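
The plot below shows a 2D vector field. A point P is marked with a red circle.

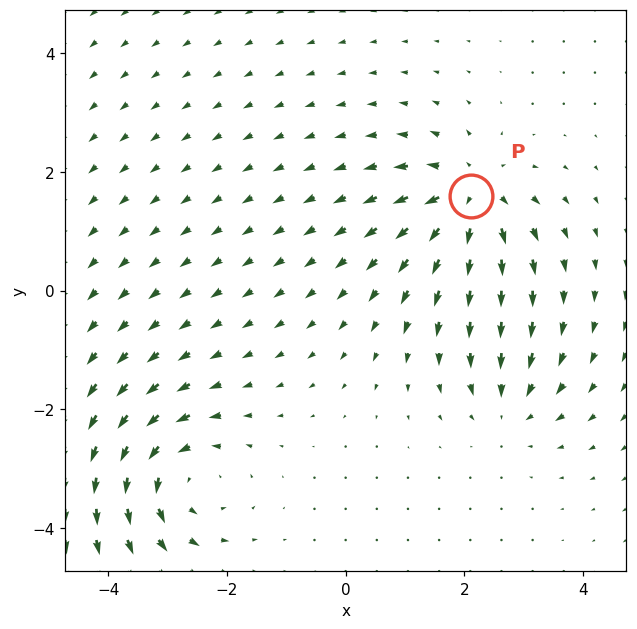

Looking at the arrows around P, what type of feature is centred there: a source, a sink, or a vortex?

At P (2.1, 1.6) the arrows spread outward. Divergence about +6, curl ≈0 — positive divergence with near-zero curl is a source.

source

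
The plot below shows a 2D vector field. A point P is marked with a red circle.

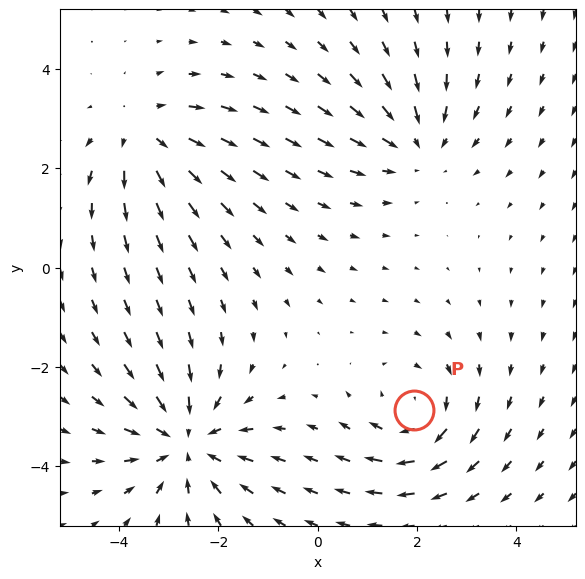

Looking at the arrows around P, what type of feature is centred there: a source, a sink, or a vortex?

At P (1.9, -2.9) the arrows circulate clockwise. Divergence ≈0, curl about -3 — near-zero divergence with nonzero curl is a vortex.

vortex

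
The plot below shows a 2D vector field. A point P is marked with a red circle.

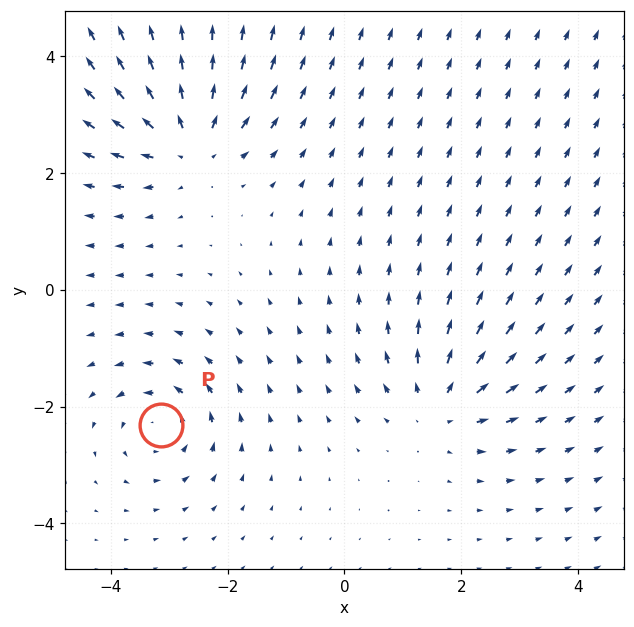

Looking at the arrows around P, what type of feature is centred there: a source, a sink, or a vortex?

At P (-3.1, -2.3) the arrows circulate counterclockwise. Divergence ≈0, curl about +4 — near-zero divergence with nonzero curl is a vortex.

vortex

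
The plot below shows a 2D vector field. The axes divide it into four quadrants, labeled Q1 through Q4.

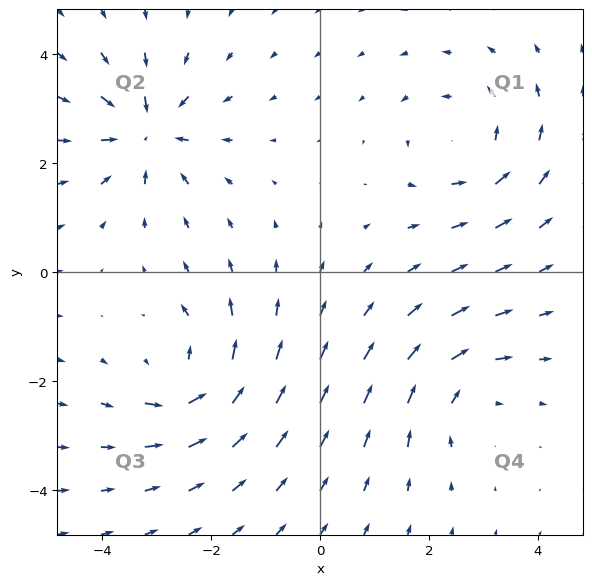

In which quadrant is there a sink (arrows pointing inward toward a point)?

The sink sits at approximately (-3.2, 2.6), which lies in quadrant Q2. The divergence there is about -5, negative as expected for a sink.

Q2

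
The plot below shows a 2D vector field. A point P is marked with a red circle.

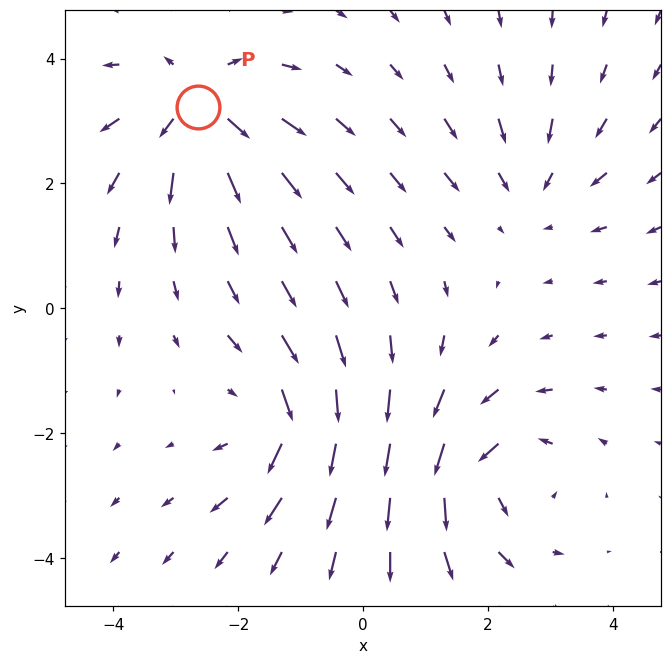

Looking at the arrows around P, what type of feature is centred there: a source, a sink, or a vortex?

source

At P (-2.6, 3.2) the arrows spread outward. Divergence about +6, curl ≈0 — positive divergence with near-zero curl is a source.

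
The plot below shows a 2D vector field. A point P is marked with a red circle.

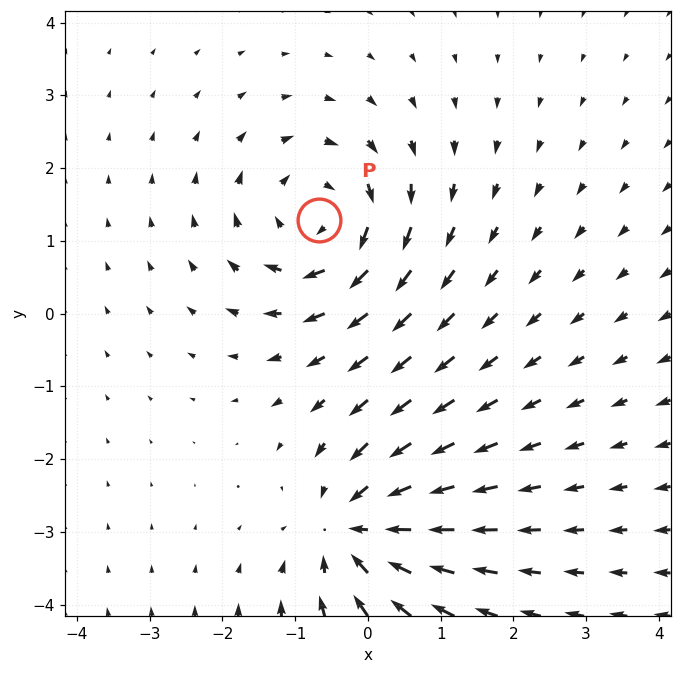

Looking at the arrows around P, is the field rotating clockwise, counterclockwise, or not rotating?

Near P at (-0.7, 1.3) the arrows circulate clockwise. The curl (z-component) there is about -4; negative curl means clockwise rotation.

clockwise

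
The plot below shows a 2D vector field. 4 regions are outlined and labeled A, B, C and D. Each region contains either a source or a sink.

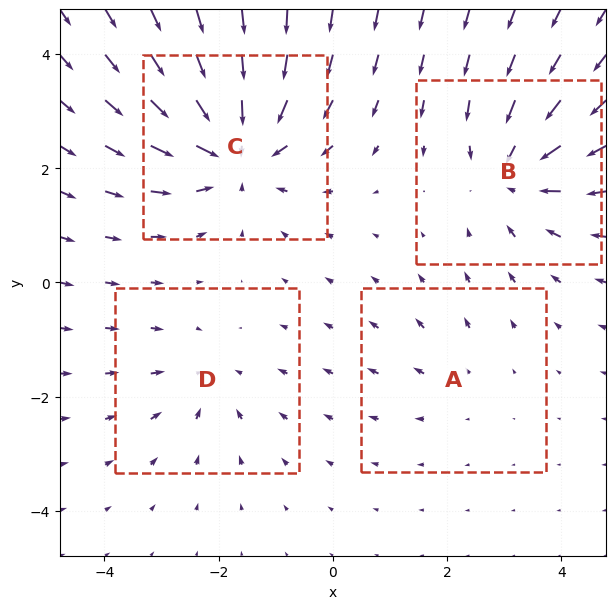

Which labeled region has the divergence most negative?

Divergence at each region's feature centre — A: about +2, B: about -5, C: about -7, D: about -3. Region C is most negative.

C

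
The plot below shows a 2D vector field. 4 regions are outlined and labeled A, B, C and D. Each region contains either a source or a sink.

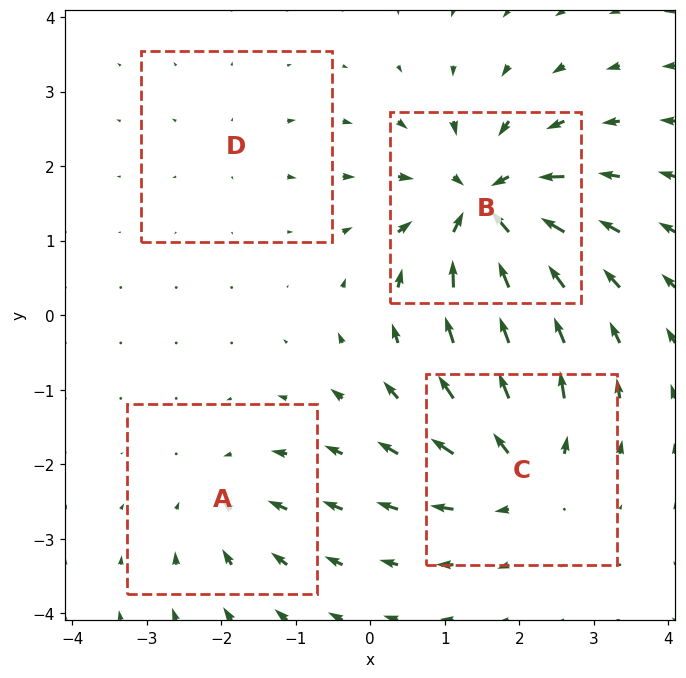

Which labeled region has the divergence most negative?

B

Divergence at each region's feature centre — A: about -4, B: about -9, C: about +6, D: about +2. Region B is most negative.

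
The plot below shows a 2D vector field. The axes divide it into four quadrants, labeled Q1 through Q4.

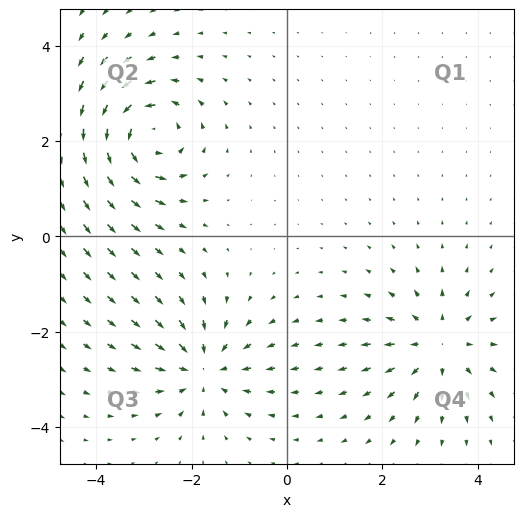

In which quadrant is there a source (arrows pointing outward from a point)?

Q4

The source sits at approximately (3.2, -2.3), which lies in quadrant Q4. The divergence there is about +4, positive as expected for a source.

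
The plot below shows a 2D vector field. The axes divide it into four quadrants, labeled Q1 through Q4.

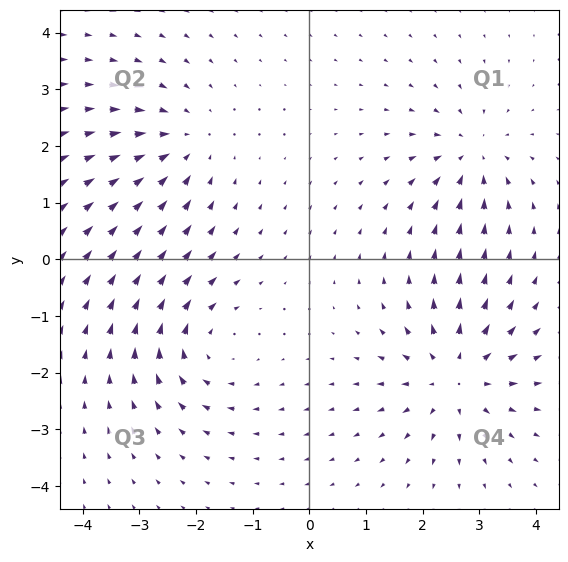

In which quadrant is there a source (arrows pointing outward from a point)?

Q4

The source sits at approximately (2.6, -2.1), which lies in quadrant Q4. The divergence there is about +5, positive as expected for a source.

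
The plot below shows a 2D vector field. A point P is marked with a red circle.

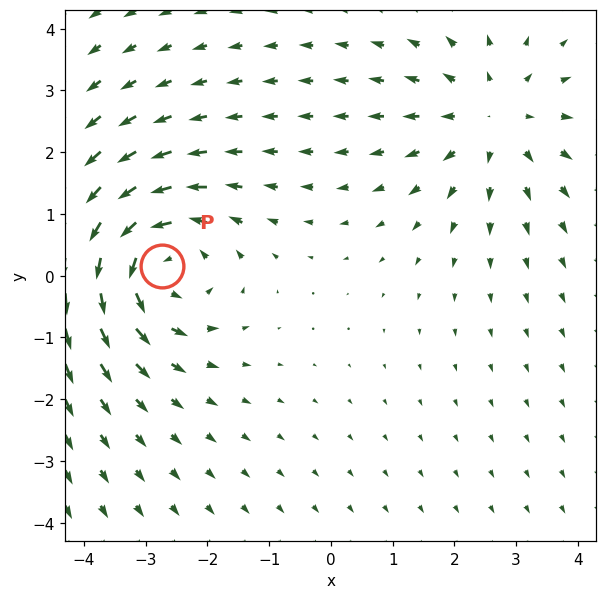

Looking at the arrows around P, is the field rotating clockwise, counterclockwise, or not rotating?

counterclockwise

Near P at (-2.7, 0.2) the arrows circulate counterclockwise. The curl (z-component) there is about +4; positive curl means counterclockwise rotation.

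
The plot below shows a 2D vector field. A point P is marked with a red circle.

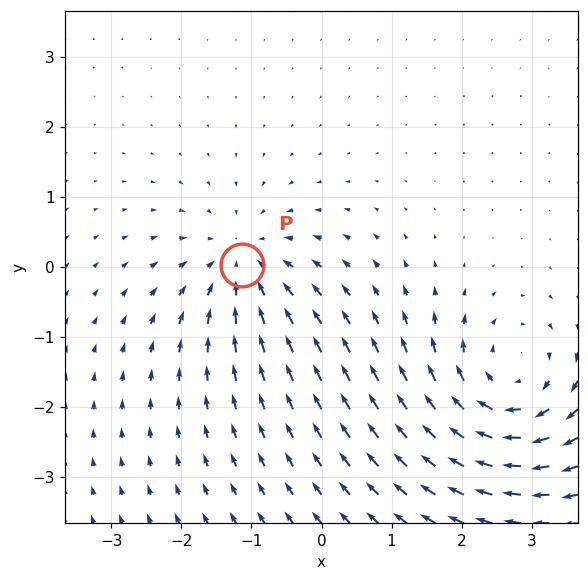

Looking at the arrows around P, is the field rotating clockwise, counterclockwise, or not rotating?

Near P at (-1.1, 0.0) the arrows show no circulation. The curl there is ≈0.

not rotating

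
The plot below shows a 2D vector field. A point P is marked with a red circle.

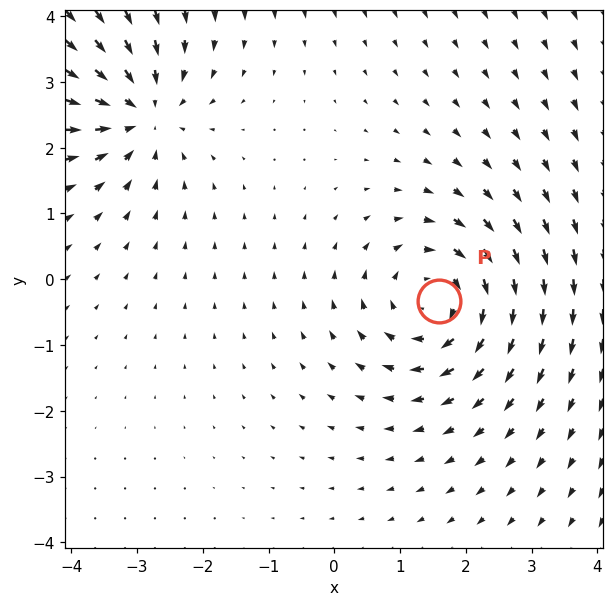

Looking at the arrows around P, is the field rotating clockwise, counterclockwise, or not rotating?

Near P at (1.6, -0.3) the arrows circulate clockwise. The curl (z-component) there is about -3; negative curl means clockwise rotation.

clockwise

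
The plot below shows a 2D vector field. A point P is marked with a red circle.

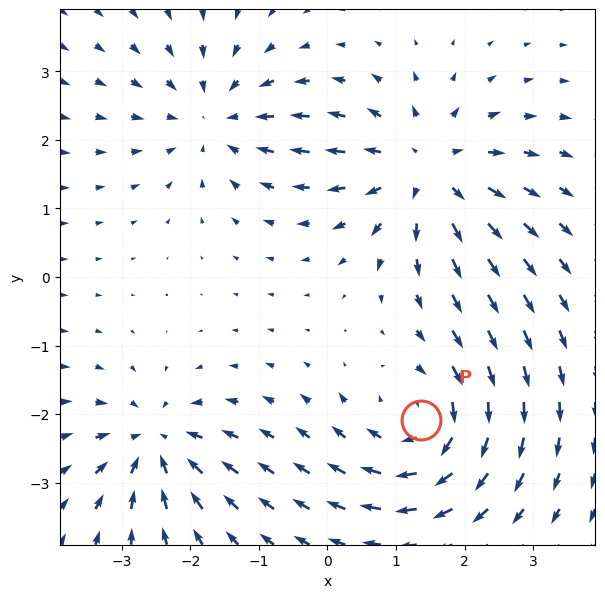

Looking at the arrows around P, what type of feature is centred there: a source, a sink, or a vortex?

At P (1.4, -2.1) the arrows circulate clockwise. Divergence ≈0, curl about -5 — near-zero divergence with nonzero curl is a vortex.

vortex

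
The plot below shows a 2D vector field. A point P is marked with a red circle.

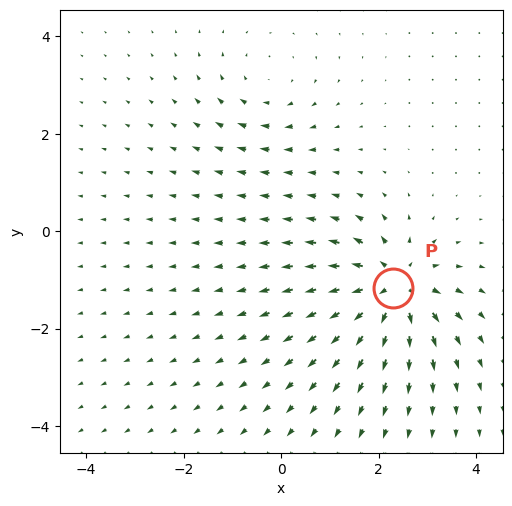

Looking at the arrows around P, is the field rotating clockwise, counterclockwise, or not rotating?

Near P at (2.3, -1.2) the arrows show no circulation. The curl there is ≈0.

not rotating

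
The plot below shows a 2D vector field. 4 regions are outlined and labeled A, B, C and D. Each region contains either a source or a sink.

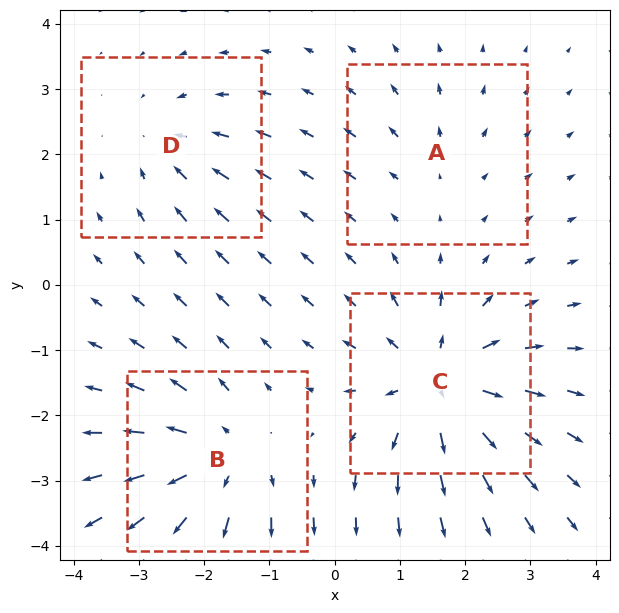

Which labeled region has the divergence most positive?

Divergence at each region's feature centre — A: about +2, B: about +6, C: about +7, D: about -4. Region C is most positive.

C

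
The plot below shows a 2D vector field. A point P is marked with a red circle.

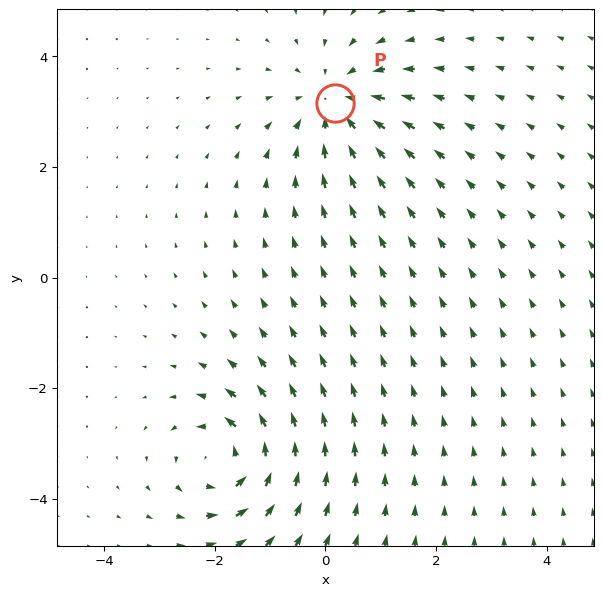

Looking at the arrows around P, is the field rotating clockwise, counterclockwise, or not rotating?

not rotating

Near P at (0.2, 3.2) the arrows show no circulation. The curl there is ≈0.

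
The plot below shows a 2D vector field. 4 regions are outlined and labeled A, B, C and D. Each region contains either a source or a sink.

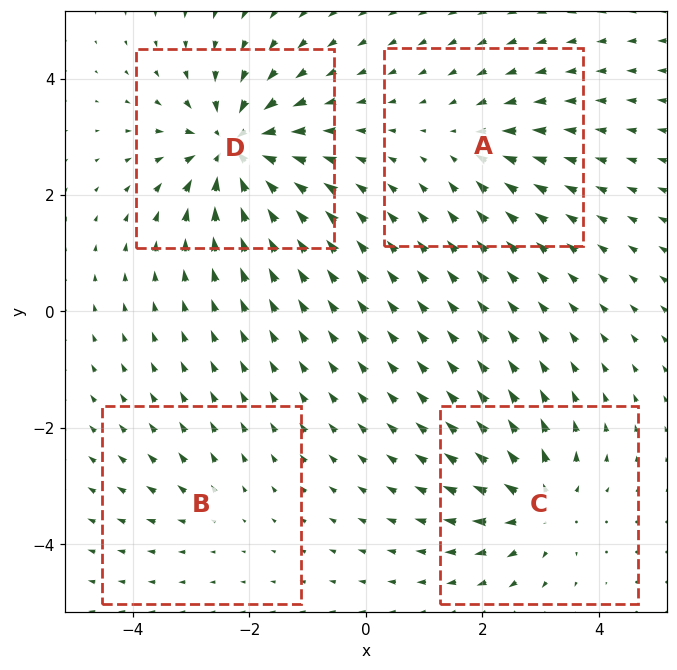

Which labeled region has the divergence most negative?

Divergence at each region's feature centre — A: about -4, B: about +2, C: about +6, D: about -9. Region D is most negative.

D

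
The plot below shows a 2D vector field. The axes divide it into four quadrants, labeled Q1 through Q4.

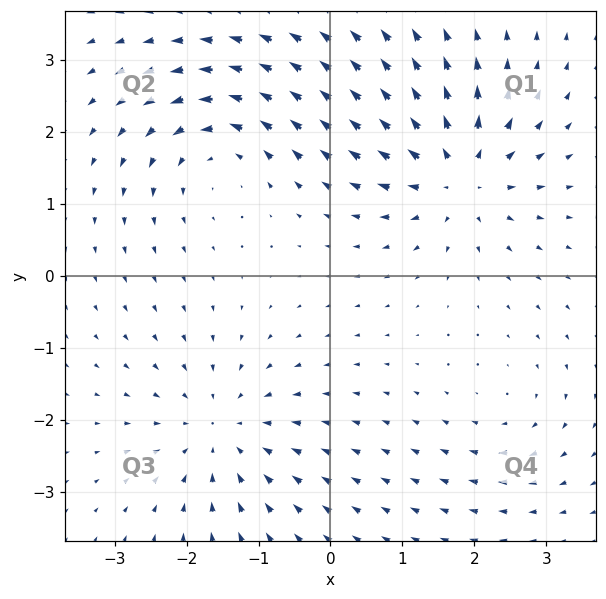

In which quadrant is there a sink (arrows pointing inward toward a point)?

The sink sits at approximately (-1.5, -2.2), which lies in quadrant Q3. The divergence there is about -4, negative as expected for a sink.

Q3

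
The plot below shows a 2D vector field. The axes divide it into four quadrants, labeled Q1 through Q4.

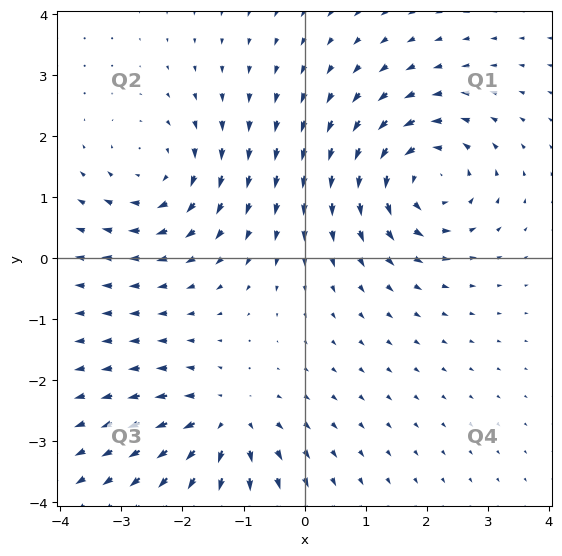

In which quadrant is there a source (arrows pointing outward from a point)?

Q3

The source sits at approximately (-1.3, -2.7), which lies in quadrant Q3. The divergence there is about +5, positive as expected for a source.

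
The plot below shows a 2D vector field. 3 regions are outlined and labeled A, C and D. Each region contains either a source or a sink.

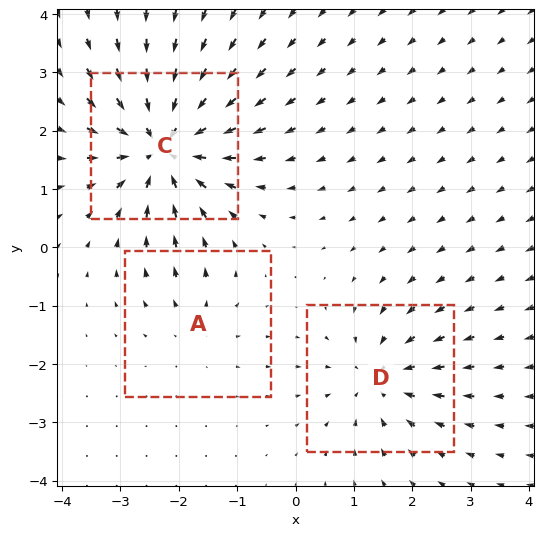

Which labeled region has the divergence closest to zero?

Divergence at each region's feature centre — A: about +2, C: about -6, D: about -3. Region A is closest to zero.

A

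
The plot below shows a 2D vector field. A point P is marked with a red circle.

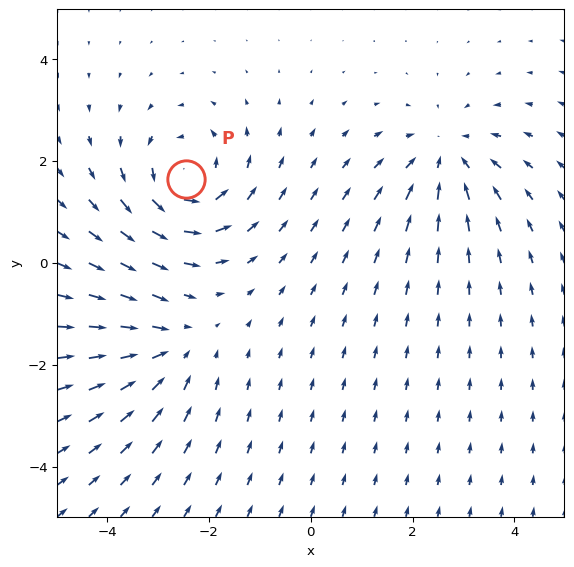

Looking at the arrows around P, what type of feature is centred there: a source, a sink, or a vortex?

At P (-2.5, 1.6) the arrows circulate counterclockwise. Divergence ≈0, curl about +4 — near-zero divergence with nonzero curl is a vortex.

vortex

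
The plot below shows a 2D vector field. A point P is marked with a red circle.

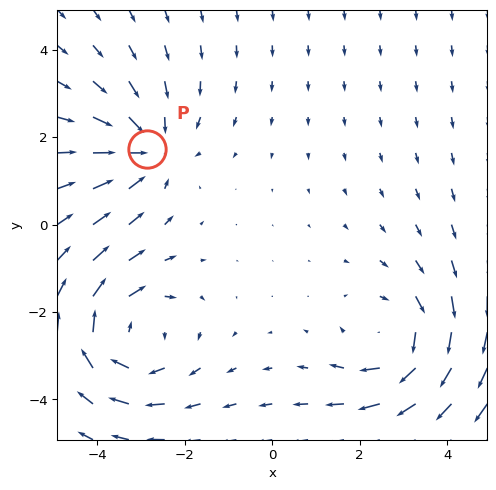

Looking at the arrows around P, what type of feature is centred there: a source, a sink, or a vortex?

At P (-2.9, 1.7) the arrows converge inward. Divergence about -3, curl ≈0 — negative divergence with near-zero curl is a sink.

sink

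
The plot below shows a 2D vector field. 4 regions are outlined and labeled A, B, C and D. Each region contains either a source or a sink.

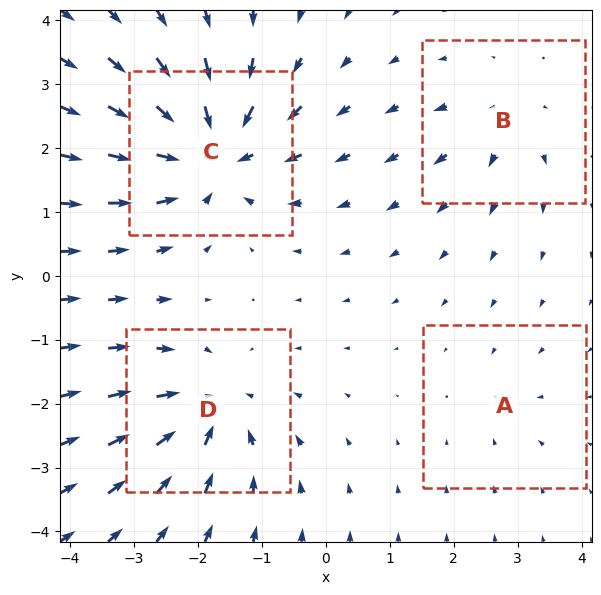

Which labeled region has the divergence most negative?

Divergence at each region's feature centre — A: about -2, B: about +3, C: about -8, D: about -6. Region C is most negative.

C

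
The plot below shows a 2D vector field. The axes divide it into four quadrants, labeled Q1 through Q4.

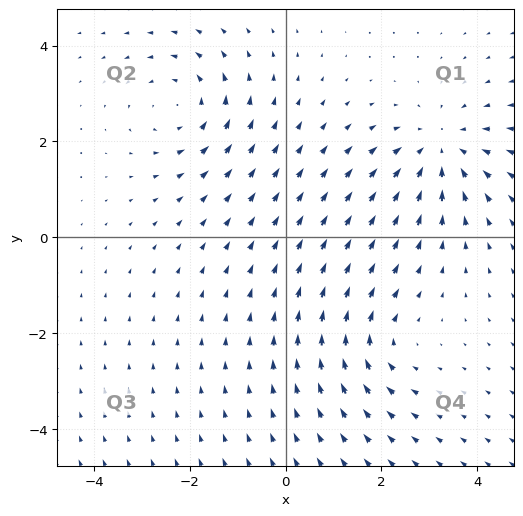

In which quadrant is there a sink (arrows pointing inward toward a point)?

The sink sits at approximately (3.2, 1.8), which lies in quadrant Q1. The divergence there is about -4, negative as expected for a sink.

Q1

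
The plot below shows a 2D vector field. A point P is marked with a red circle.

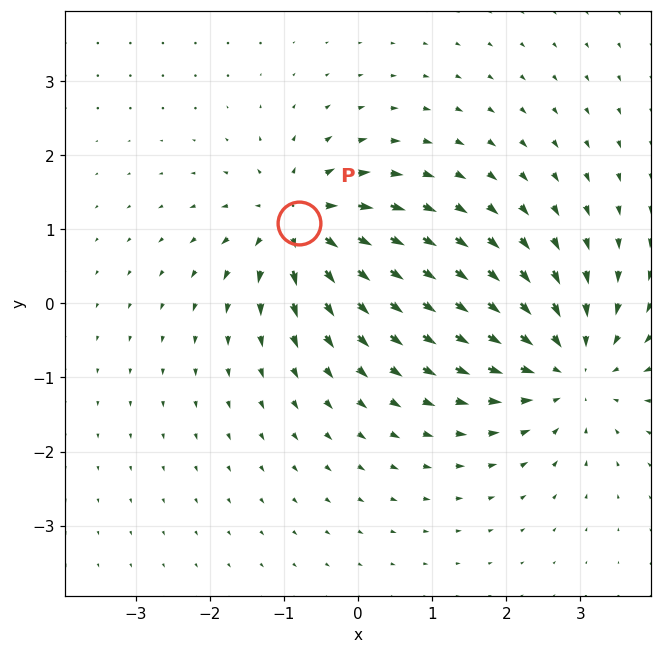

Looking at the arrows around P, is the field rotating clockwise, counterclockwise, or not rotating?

Near P at (-0.8, 1.1) the arrows show no circulation. The curl there is ≈0.

not rotating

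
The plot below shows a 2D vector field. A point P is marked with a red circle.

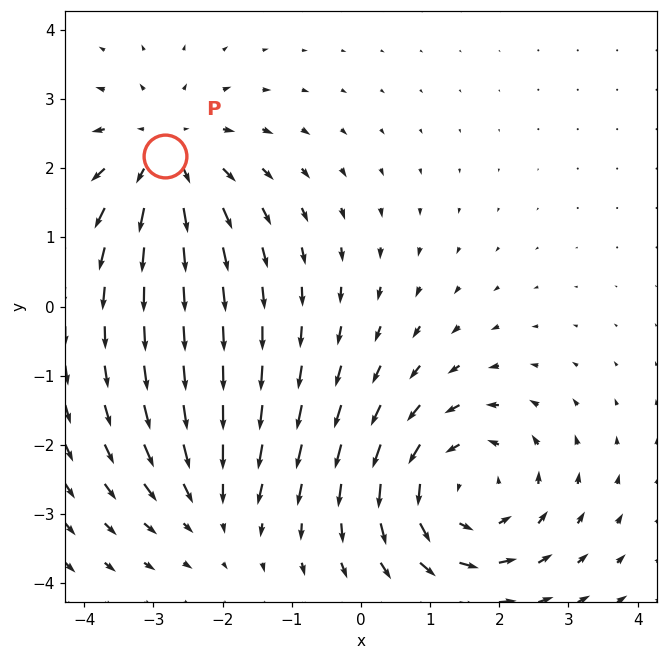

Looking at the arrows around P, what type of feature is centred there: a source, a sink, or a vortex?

source

At P (-2.8, 2.2) the arrows spread outward. Divergence about +4, curl ≈0 — positive divergence with near-zero curl is a source.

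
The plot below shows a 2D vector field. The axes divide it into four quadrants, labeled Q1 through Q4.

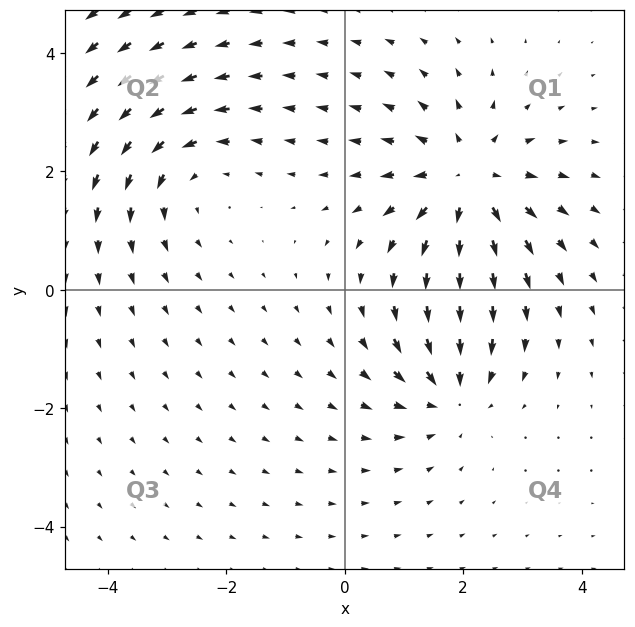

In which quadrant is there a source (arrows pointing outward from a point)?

The source sits at approximately (2.1, 1.8), which lies in quadrant Q1. The divergence there is about +4, positive as expected for a source.

Q1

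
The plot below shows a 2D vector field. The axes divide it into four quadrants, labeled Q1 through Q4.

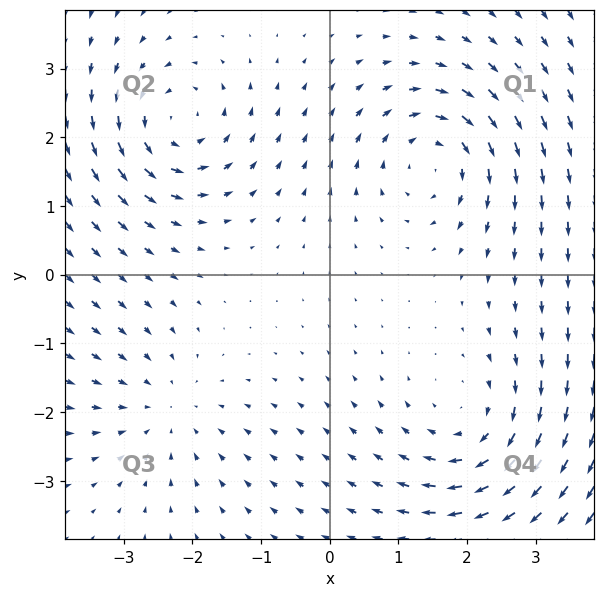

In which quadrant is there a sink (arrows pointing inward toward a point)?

The sink sits at approximately (-2.4, -2.0), which lies in quadrant Q3. The divergence there is about -3, negative as expected for a sink.

Q3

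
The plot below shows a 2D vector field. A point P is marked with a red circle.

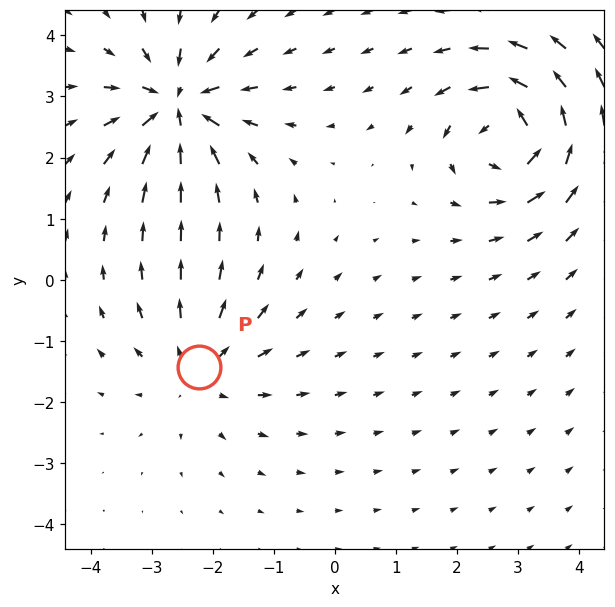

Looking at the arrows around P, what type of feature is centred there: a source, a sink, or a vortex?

source

At P (-2.2, -1.4) the arrows spread outward. Divergence about +3, curl ≈0 — positive divergence with near-zero curl is a source.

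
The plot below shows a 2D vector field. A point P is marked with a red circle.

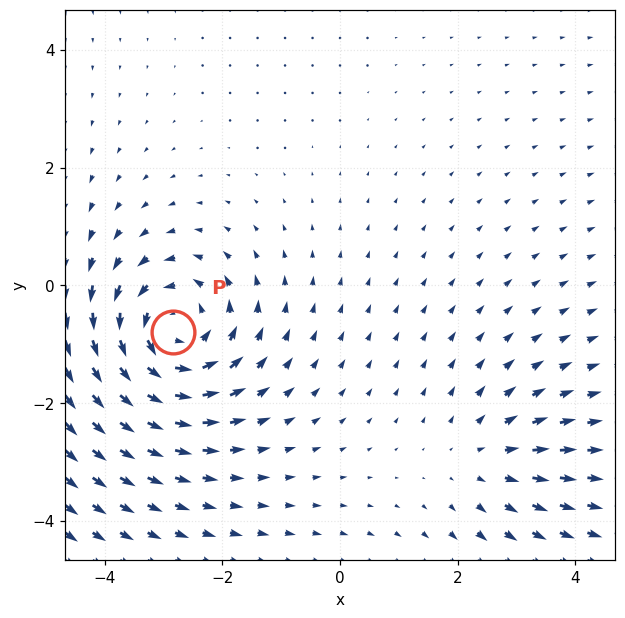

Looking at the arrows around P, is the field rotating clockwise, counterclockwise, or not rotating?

counterclockwise

Near P at (-2.8, -0.8) the arrows circulate counterclockwise. The curl (z-component) there is about +5; positive curl means counterclockwise rotation.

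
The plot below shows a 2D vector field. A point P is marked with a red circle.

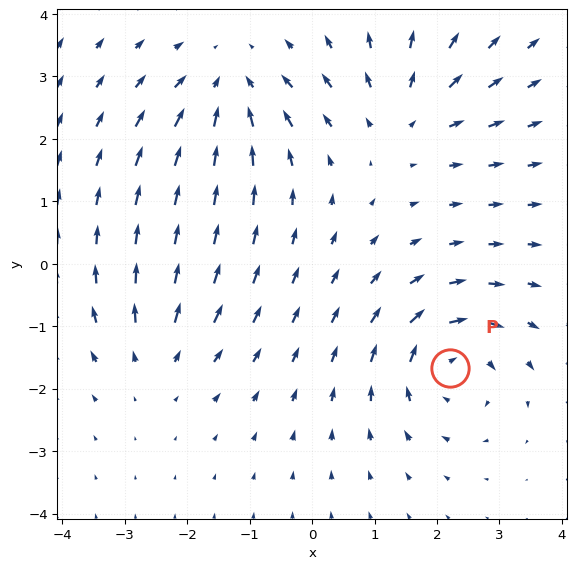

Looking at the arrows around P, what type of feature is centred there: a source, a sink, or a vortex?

At P (2.2, -1.7) the arrows circulate clockwise. Divergence ≈0, curl about -5 — near-zero divergence with nonzero curl is a vortex.

vortex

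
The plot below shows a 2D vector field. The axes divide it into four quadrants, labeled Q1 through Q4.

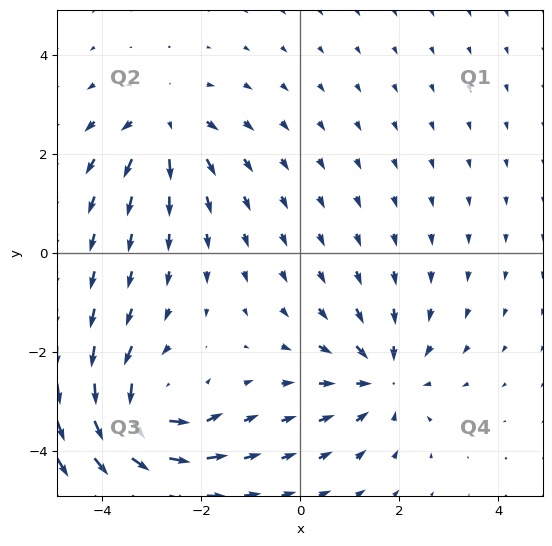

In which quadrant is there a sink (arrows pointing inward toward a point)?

Q4

The sink sits at approximately (1.7, -2.5), which lies in quadrant Q4. The divergence there is about -4, negative as expected for a sink.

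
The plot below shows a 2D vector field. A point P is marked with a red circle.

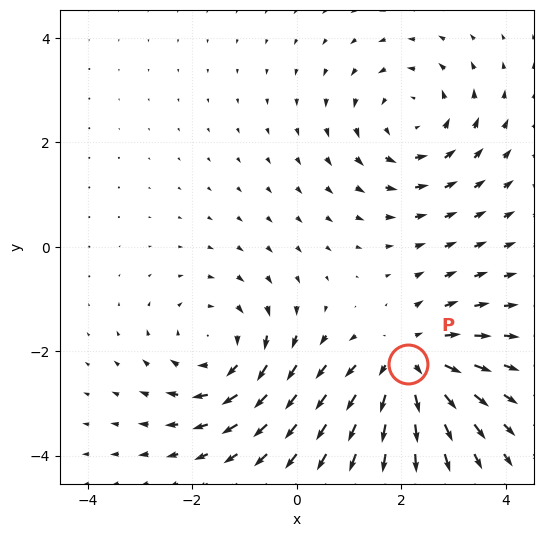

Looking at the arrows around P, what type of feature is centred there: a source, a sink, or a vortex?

source

At P (2.1, -2.2) the arrows spread outward. Divergence about +4, curl ≈0 — positive divergence with near-zero curl is a source.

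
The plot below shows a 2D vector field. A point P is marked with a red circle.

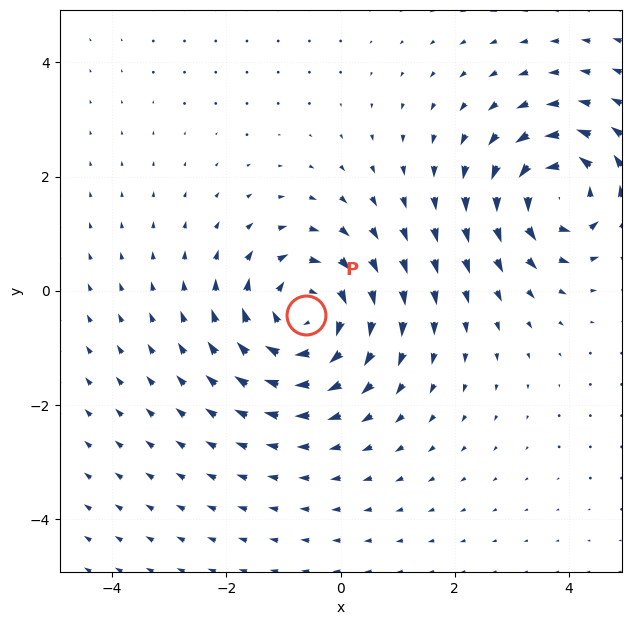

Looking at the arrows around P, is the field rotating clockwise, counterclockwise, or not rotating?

clockwise

Near P at (-0.6, -0.4) the arrows circulate clockwise. The curl (z-component) there is about -5; negative curl means clockwise rotation.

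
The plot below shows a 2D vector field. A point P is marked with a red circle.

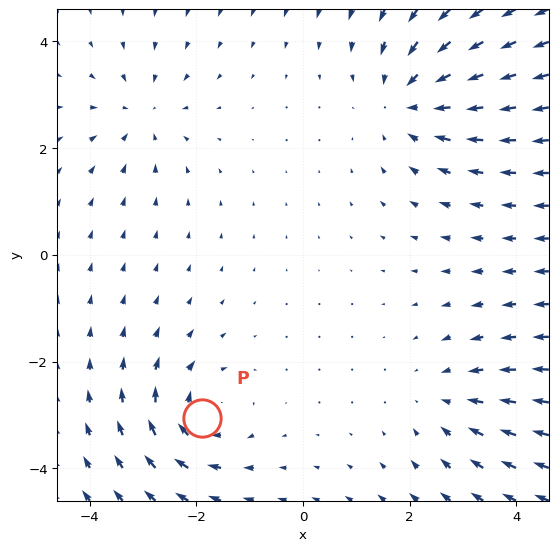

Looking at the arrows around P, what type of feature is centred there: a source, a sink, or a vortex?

vortex

At P (-1.9, -3.1) the arrows circulate clockwise. Divergence ≈0, curl about -4 — near-zero divergence with nonzero curl is a vortex.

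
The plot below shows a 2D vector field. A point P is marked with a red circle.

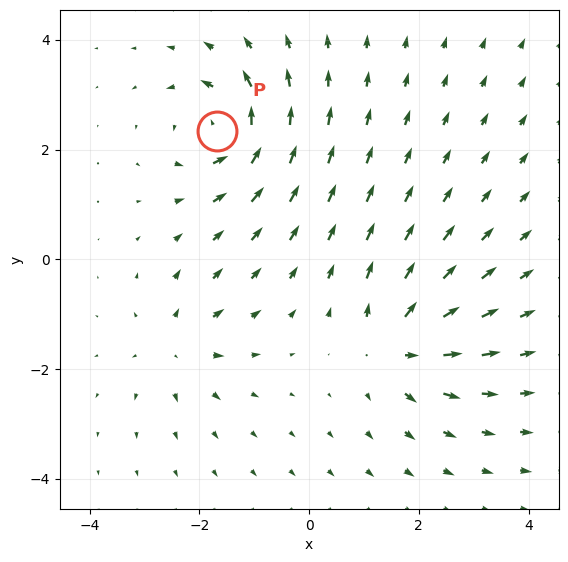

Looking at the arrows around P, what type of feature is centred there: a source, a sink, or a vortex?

vortex

At P (-1.7, 2.3) the arrows circulate counterclockwise. Divergence ≈0, curl about +7 — near-zero divergence with nonzero curl is a vortex.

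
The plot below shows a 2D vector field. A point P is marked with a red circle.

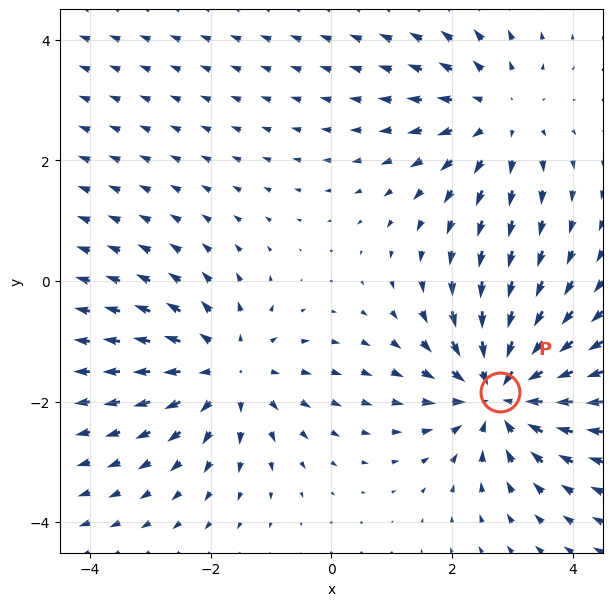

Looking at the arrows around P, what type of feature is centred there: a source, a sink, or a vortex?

sink

At P (2.8, -1.8) the arrows converge inward. Divergence about -5, curl ≈0 — negative divergence with near-zero curl is a sink.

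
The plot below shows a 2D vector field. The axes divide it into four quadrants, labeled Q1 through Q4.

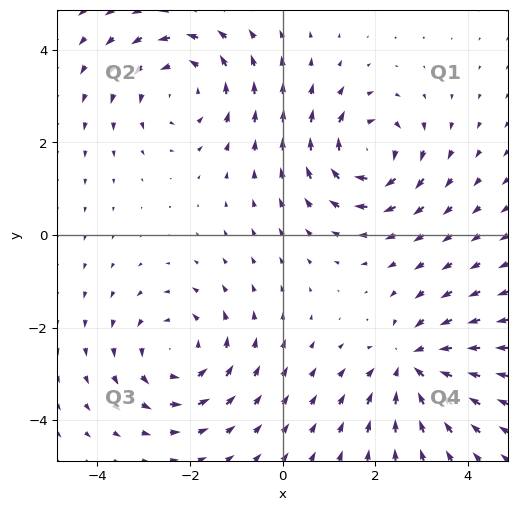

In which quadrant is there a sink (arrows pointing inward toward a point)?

The sink sits at approximately (2.8, -2.8), which lies in quadrant Q4. The divergence there is about -5, negative as expected for a sink.

Q4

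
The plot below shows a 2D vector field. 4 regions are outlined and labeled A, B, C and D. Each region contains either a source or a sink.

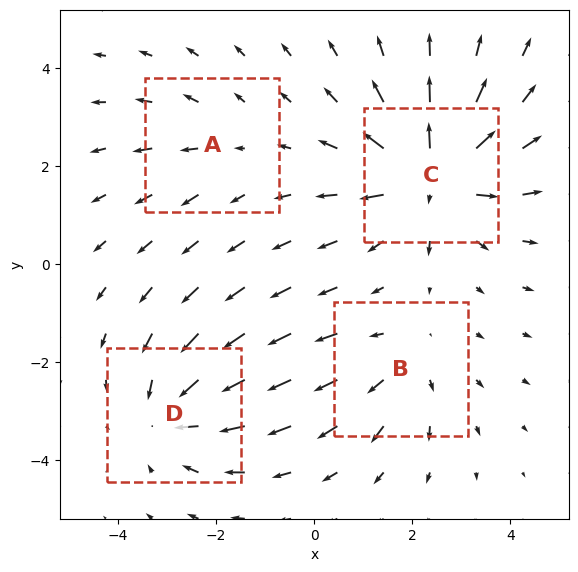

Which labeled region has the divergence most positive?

Divergence at each region's feature centre — A: about +2, B: about +3, C: about +6, D: about -4. Region C is most positive.

C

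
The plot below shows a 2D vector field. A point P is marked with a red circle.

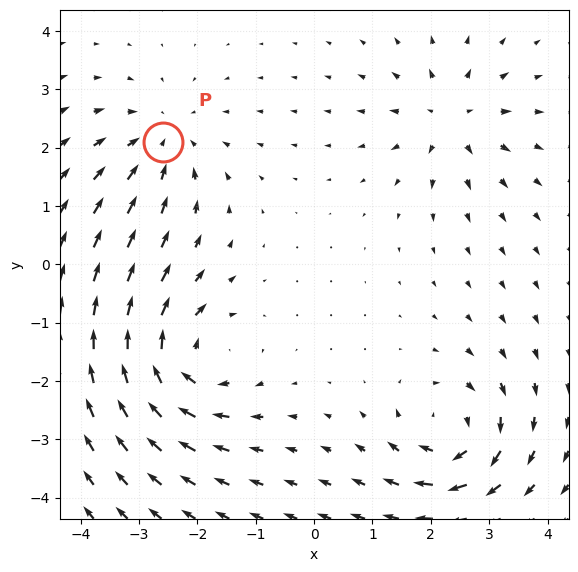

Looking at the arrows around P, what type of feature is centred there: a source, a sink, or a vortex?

At P (-2.6, 2.1) the arrows converge inward. Divergence about -4, curl ≈0 — negative divergence with near-zero curl is a sink.

sink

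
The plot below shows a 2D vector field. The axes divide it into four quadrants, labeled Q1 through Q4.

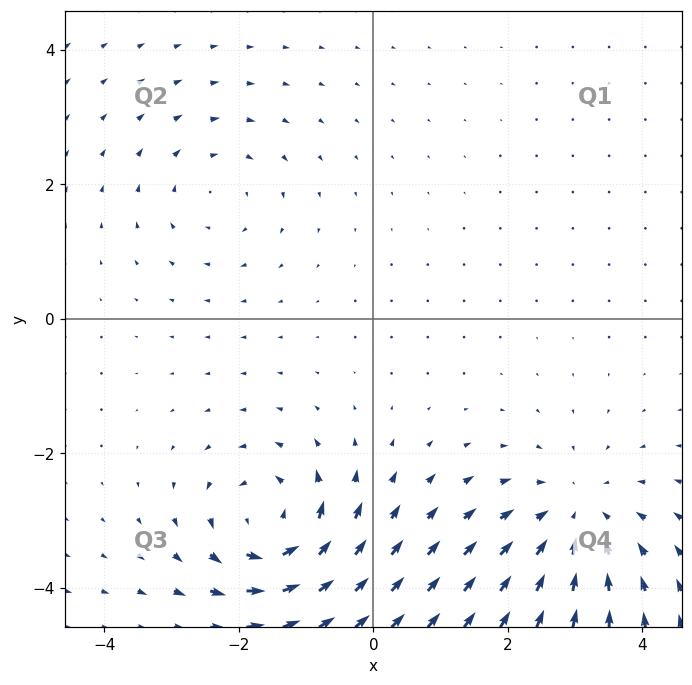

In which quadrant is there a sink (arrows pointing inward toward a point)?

Q4

The sink sits at approximately (3.0, -3.0), which lies in quadrant Q4. The divergence there is about -4, negative as expected for a sink.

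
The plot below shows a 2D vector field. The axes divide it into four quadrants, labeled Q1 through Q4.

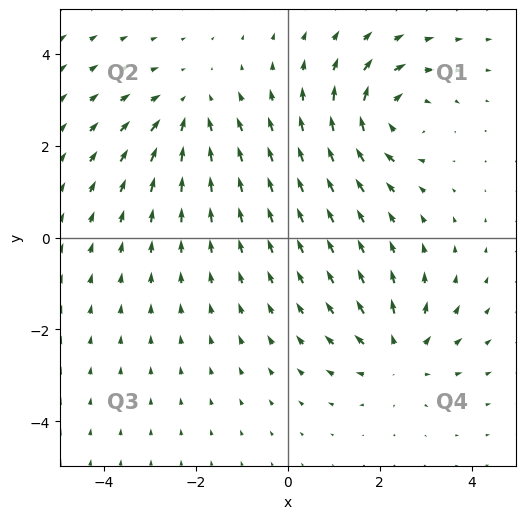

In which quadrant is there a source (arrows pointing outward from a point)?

Q4

The source sits at approximately (2.4, -2.5), which lies in quadrant Q4. The divergence there is about +4, positive as expected for a source.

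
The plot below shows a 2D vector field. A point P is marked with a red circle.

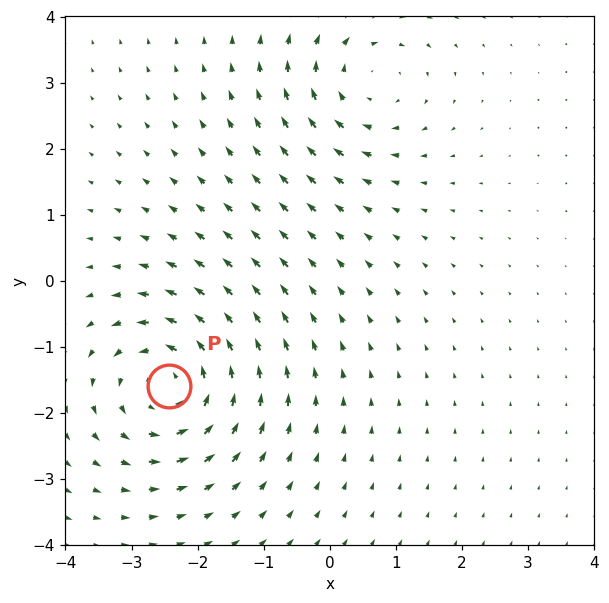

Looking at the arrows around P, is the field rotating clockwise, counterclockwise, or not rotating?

counterclockwise

Near P at (-2.4, -1.6) the arrows circulate counterclockwise. The curl (z-component) there is about +5; positive curl means counterclockwise rotation.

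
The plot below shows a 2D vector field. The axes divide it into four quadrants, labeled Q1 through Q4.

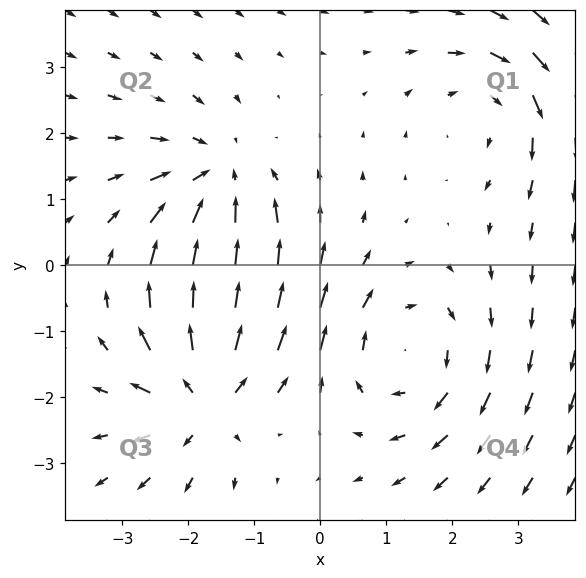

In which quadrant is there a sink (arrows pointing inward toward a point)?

The sink sits at approximately (-1.6, 1.3), which lies in quadrant Q2. The divergence there is about -4, negative as expected for a sink.

Q2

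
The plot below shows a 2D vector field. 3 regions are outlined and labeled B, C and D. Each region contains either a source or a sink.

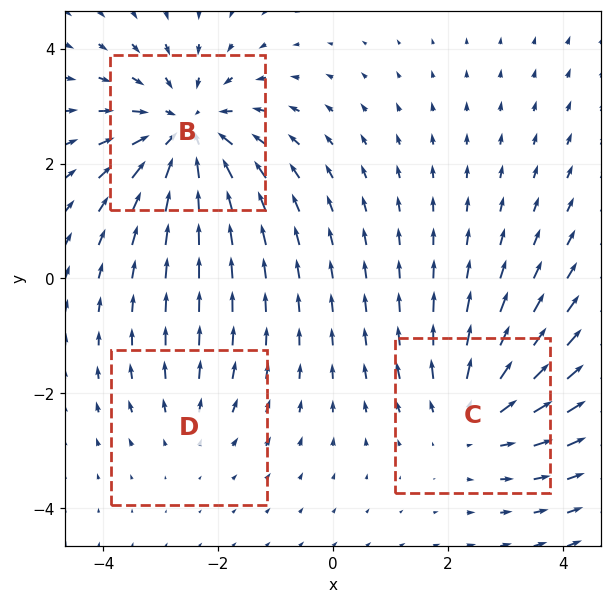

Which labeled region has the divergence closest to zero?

D

Divergence at each region's feature centre — B: about -4, C: about +3, D: about +2. Region D is closest to zero.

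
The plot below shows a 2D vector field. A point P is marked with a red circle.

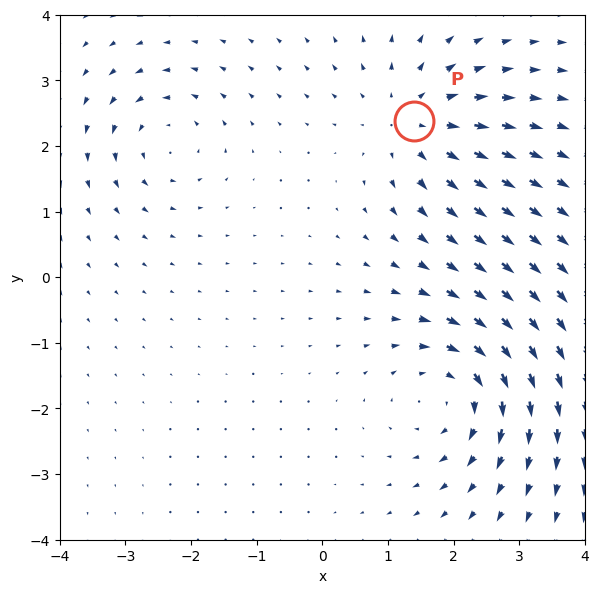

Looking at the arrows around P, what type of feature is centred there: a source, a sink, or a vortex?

source

At P (1.4, 2.4) the arrows spread outward. Divergence about +4, curl ≈0 — positive divergence with near-zero curl is a source.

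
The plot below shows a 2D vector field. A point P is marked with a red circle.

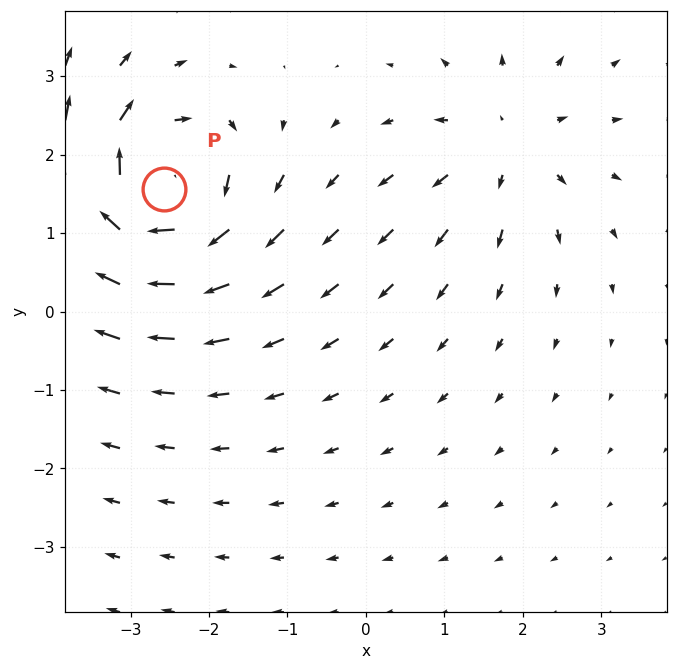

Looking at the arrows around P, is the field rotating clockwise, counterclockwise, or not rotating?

clockwise

Near P at (-2.6, 1.6) the arrows circulate clockwise. The curl (z-component) there is about -7; negative curl means clockwise rotation.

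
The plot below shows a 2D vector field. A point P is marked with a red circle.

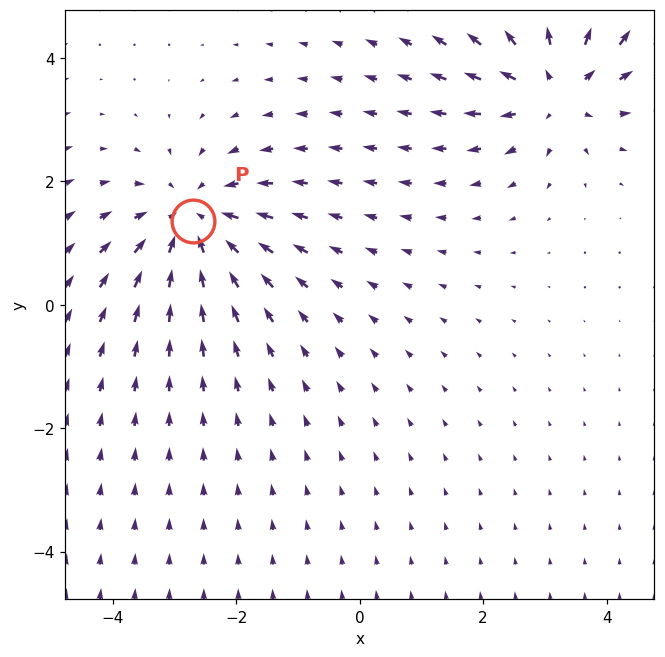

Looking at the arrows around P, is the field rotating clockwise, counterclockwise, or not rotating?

Near P at (-2.7, 1.4) the arrows show no circulation. The curl there is ≈0.

not rotating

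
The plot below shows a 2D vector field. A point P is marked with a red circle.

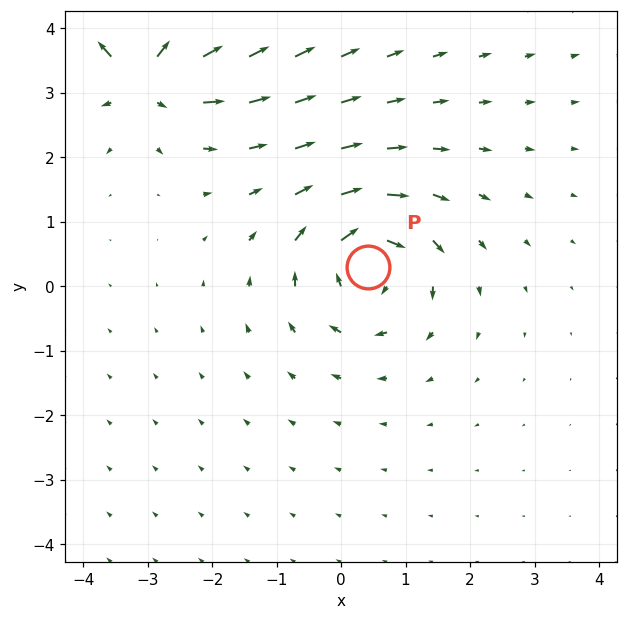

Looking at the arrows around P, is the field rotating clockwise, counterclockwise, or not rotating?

clockwise

Near P at (0.4, 0.3) the arrows circulate clockwise. The curl (z-component) there is about -5; negative curl means clockwise rotation.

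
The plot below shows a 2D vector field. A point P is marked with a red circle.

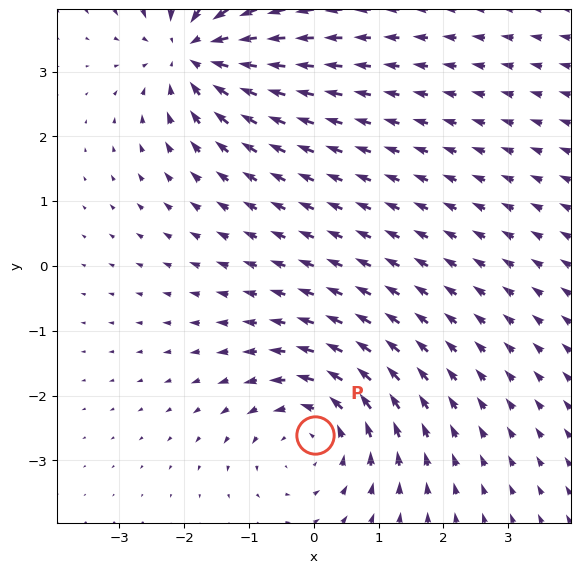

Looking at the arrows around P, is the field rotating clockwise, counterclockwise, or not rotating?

Near P at (0.0, -2.6) the arrows circulate counterclockwise. The curl (z-component) there is about +2; positive curl means counterclockwise rotation.

counterclockwise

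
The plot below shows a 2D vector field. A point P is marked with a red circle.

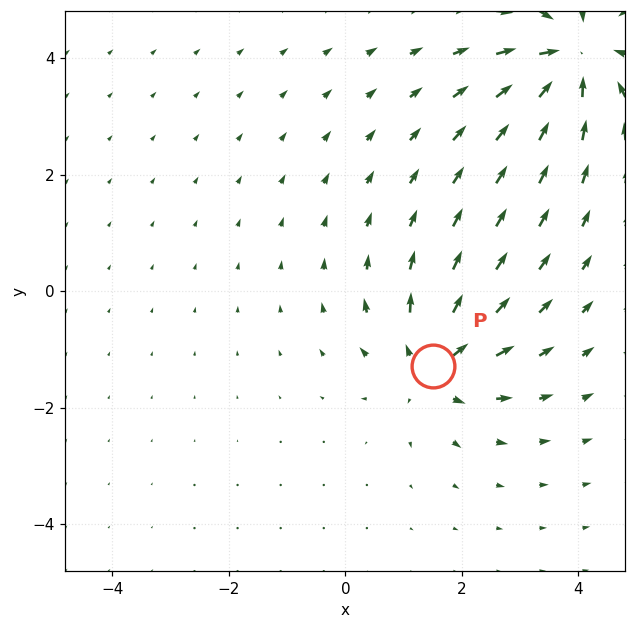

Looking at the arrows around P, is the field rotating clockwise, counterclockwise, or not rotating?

Near P at (1.5, -1.3) the arrows show no circulation. The curl there is ≈0.

not rotating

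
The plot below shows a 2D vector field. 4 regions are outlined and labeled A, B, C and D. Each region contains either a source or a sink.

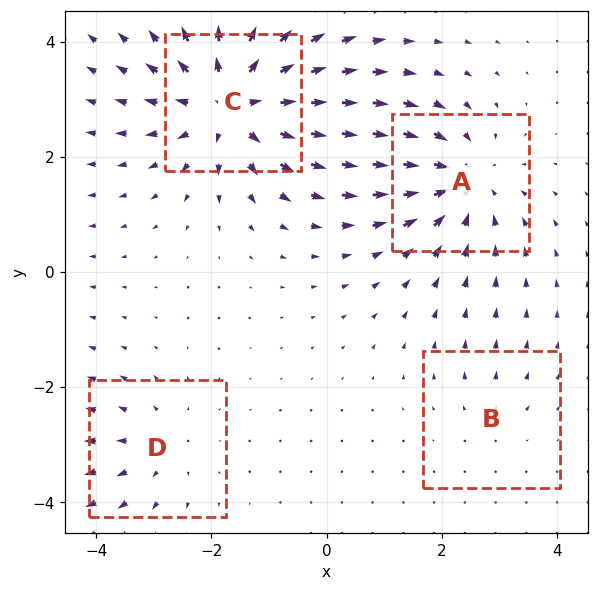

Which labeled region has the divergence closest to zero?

Divergence at each region's feature centre — A: about -5, B: about +2, C: about +7, D: about +3. Region B is closest to zero.

B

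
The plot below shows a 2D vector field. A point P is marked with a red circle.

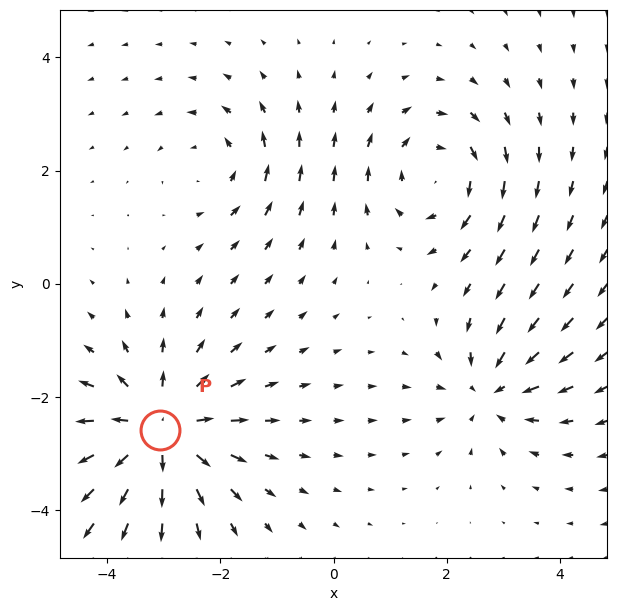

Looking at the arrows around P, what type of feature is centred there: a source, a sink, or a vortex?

source

At P (-3.1, -2.6) the arrows spread outward. Divergence about +5, curl ≈0 — positive divergence with near-zero curl is a source.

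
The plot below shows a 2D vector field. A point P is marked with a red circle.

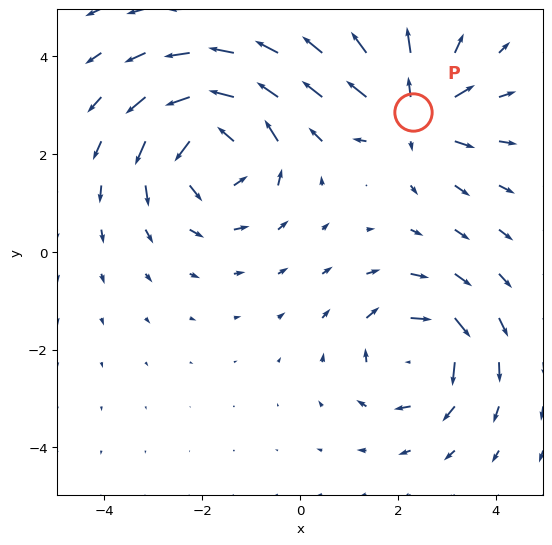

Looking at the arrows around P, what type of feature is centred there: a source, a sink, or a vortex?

source

At P (2.3, 2.9) the arrows spread outward. Divergence about +4, curl ≈0 — positive divergence with near-zero curl is a source.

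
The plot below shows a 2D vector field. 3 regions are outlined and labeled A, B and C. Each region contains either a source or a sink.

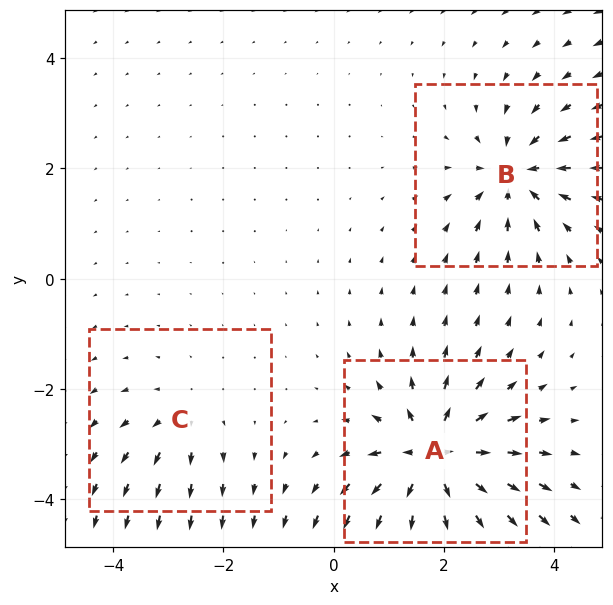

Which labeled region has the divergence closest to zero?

C

Divergence at each region's feature centre — A: about +6, B: about -4, C: about +2. Region C is closest to zero.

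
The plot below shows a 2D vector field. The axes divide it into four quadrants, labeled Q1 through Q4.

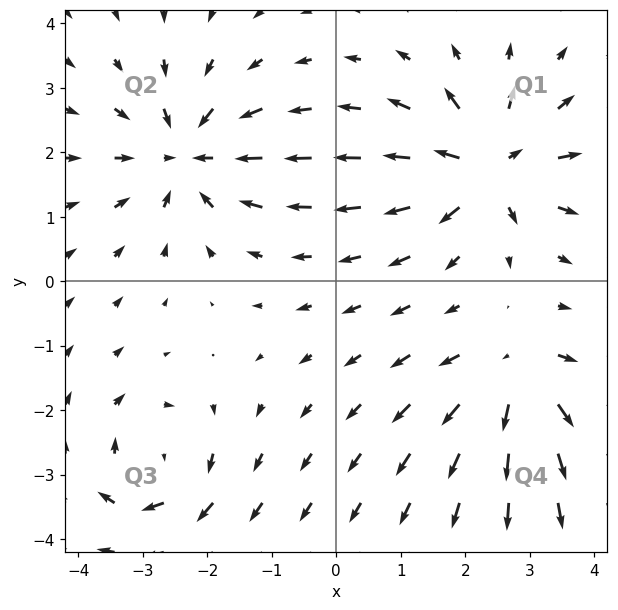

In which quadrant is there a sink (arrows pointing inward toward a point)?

The sink sits at approximately (-2.3, 2.0), which lies in quadrant Q2. The divergence there is about -4, negative as expected for a sink.

Q2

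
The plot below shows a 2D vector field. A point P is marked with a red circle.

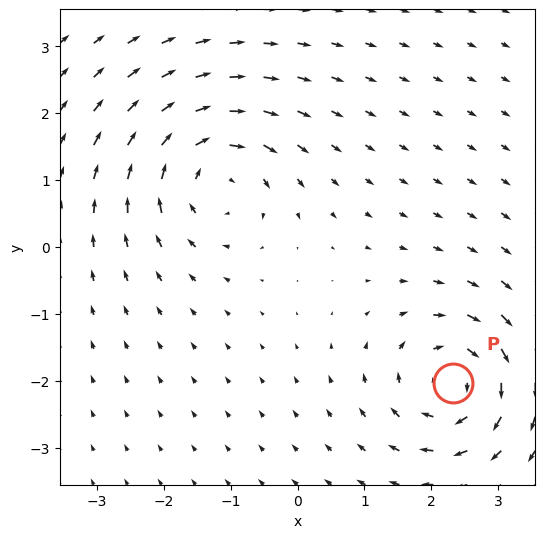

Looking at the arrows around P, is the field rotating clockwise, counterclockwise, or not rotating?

clockwise

Near P at (2.3, -2.0) the arrows circulate clockwise. The curl (z-component) there is about -6; negative curl means clockwise rotation.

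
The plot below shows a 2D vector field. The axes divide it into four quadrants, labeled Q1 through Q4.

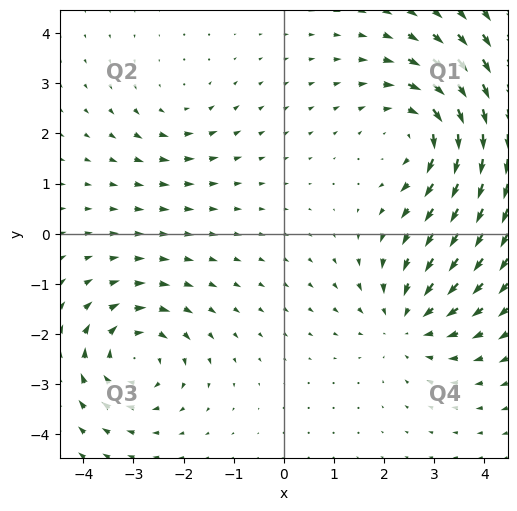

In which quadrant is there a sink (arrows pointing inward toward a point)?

Q4

The sink sits at approximately (2.5, -1.7), which lies in quadrant Q4. The divergence there is about -4, negative as expected for a sink.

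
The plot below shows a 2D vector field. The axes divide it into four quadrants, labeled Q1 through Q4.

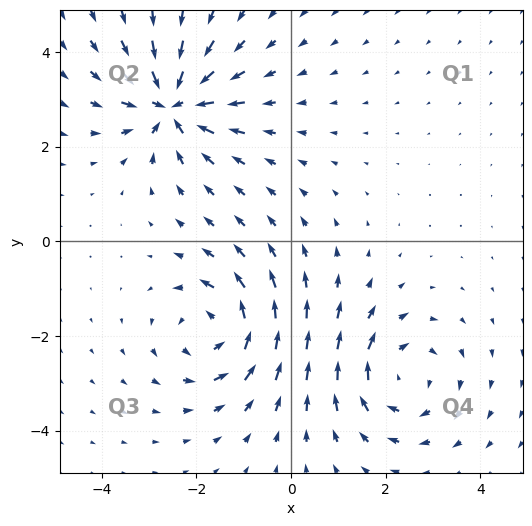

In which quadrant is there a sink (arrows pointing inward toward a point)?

The sink sits at approximately (-2.5, 2.9), which lies in quadrant Q2. The divergence there is about -5, negative as expected for a sink.

Q2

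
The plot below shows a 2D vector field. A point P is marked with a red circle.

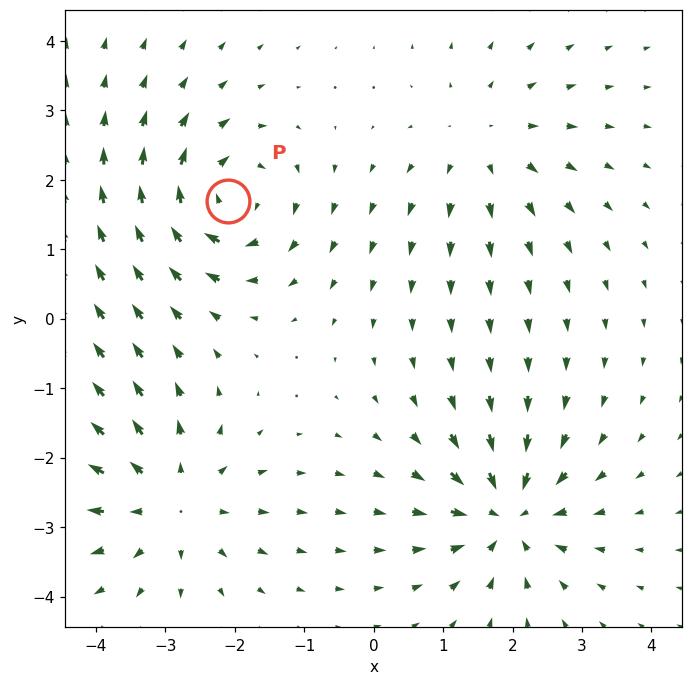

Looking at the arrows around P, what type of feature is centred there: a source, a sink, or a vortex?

vortex

At P (-2.1, 1.7) the arrows circulate clockwise. Divergence ≈0, curl about -5 — near-zero divergence with nonzero curl is a vortex.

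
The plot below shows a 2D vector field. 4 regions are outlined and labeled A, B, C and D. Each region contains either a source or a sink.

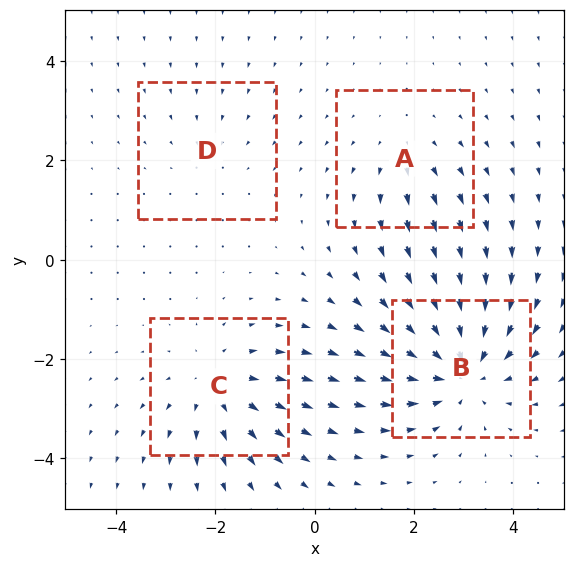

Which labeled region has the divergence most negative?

B

Divergence at each region's feature centre — A: about +3, B: about -6, C: about +4, D: about -2. Region B is most negative.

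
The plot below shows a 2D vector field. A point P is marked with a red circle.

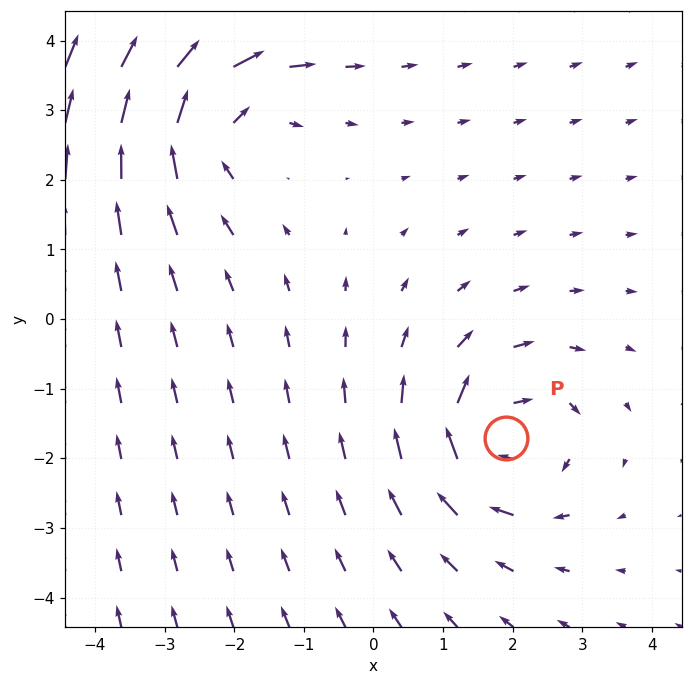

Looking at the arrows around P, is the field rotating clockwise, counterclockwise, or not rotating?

Near P at (1.9, -1.7) the arrows circulate clockwise. The curl (z-component) there is about -4; negative curl means clockwise rotation.

clockwise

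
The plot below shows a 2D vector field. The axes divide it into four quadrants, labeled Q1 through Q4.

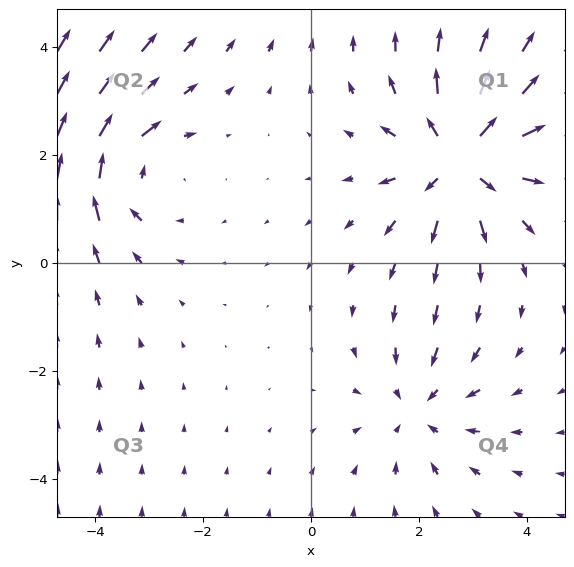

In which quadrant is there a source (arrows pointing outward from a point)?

Q1

The source sits at approximately (2.8, 1.9), which lies in quadrant Q1. The divergence there is about +5, positive as expected for a source.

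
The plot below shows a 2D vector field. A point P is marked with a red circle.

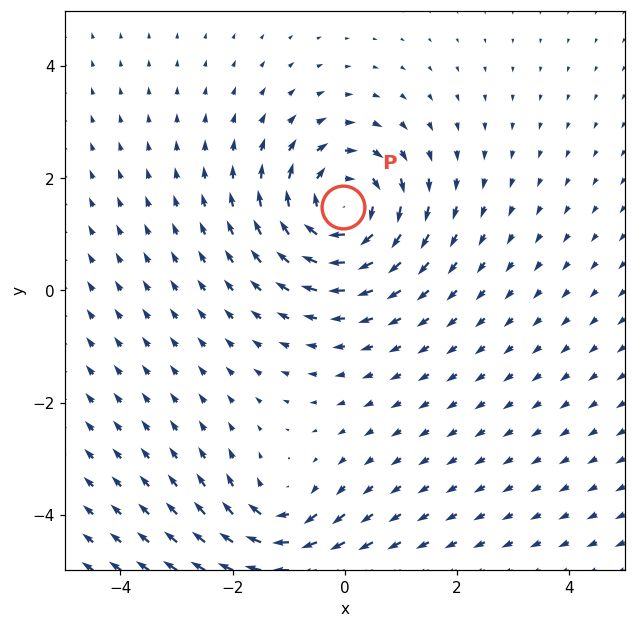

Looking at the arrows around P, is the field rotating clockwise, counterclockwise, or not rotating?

clockwise

Near P at (-0.0, 1.5) the arrows circulate clockwise. The curl (z-component) there is about -5; negative curl means clockwise rotation.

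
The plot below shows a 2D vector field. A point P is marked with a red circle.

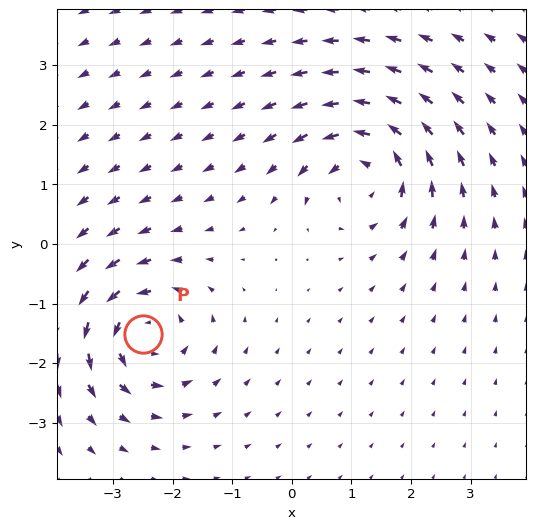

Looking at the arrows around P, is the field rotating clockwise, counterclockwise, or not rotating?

counterclockwise

Near P at (-2.5, -1.5) the arrows circulate counterclockwise. The curl (z-component) there is about +5; positive curl means counterclockwise rotation.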